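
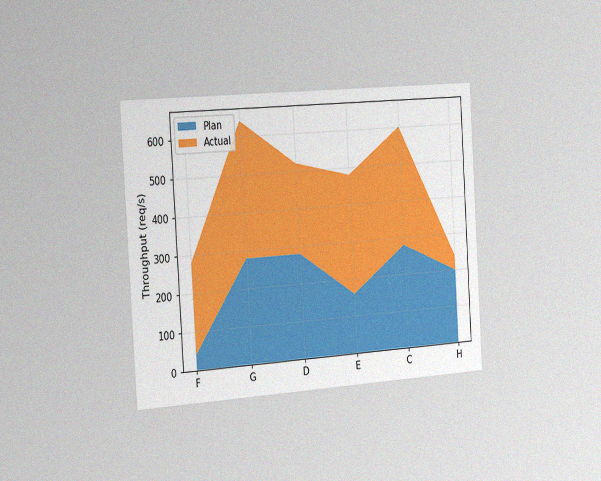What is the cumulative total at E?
The chart is tilted about 4° counter-clockwise and viewed slightly from the left, with some photo noise. The stacked total at E reaches 480req/s.

480req/s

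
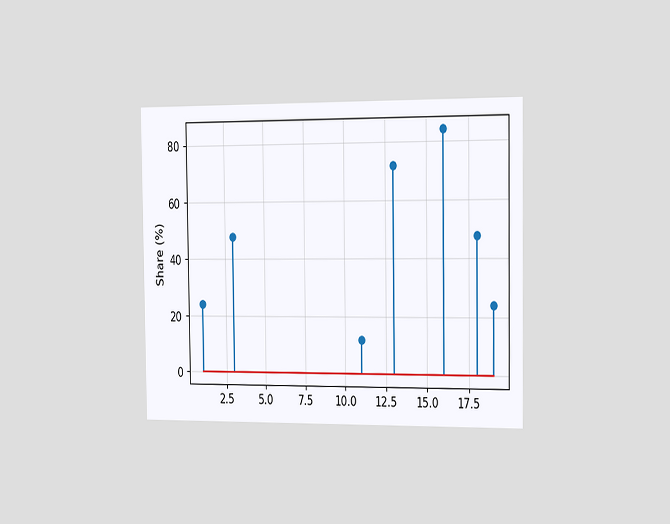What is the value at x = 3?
The chart is viewed slightly from the right. The stem at x=3 reaches 48%.

48%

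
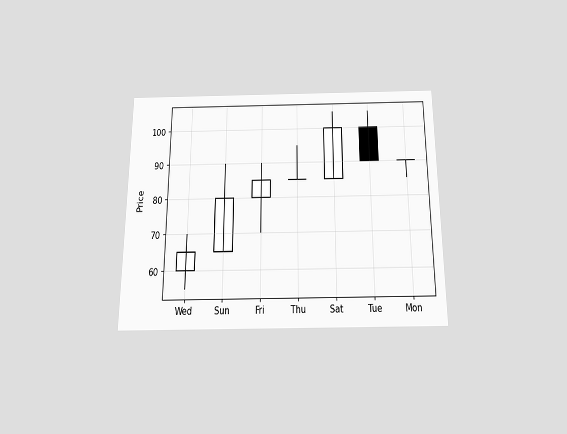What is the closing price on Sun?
80

The chart is viewed slightly from below. The Sun candle closes at 80.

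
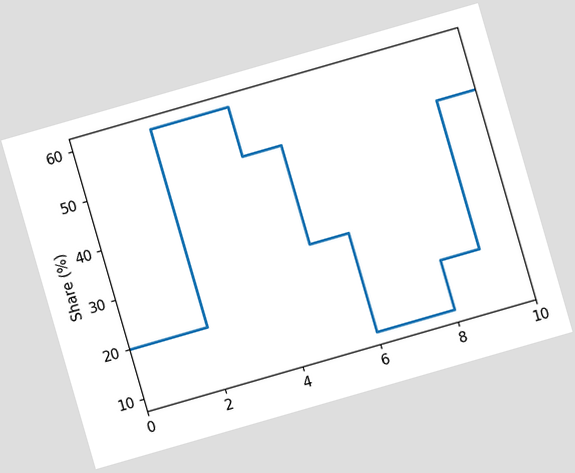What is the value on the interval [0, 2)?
20%

The chart is tilted about 16° counter-clockwise. On [0, 2) the step sits at 20%.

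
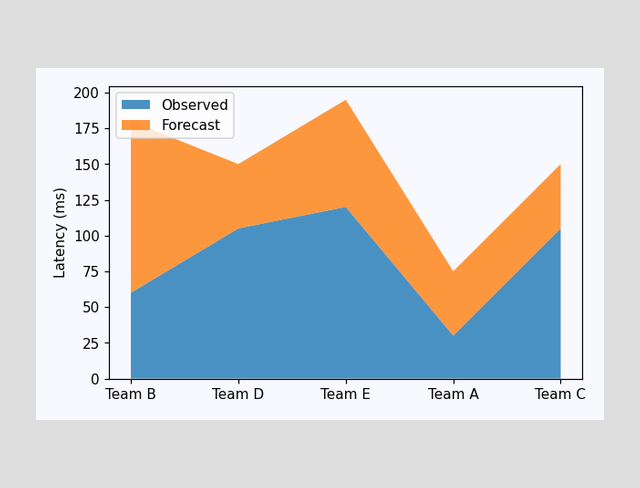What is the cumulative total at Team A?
The stacked total at Team A reaches 75ms.

75ms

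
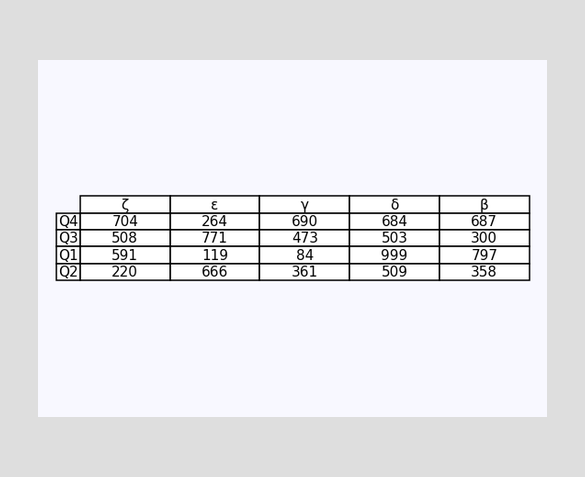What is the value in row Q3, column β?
300

The (Q3, β) cell reads 300.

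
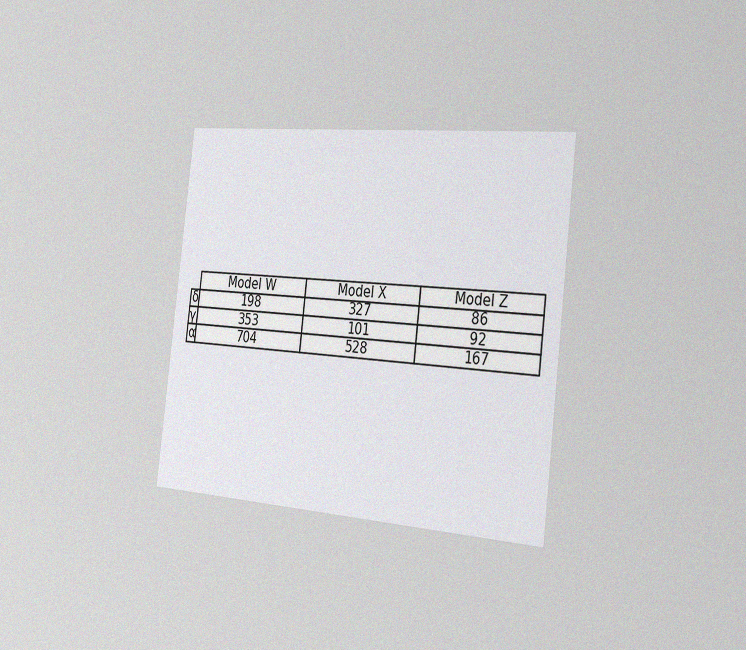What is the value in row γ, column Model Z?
The chart is tilted about 7° clockwise and viewed slightly from the right, with some photo noise. The (γ, Model Z) cell reads 92.

92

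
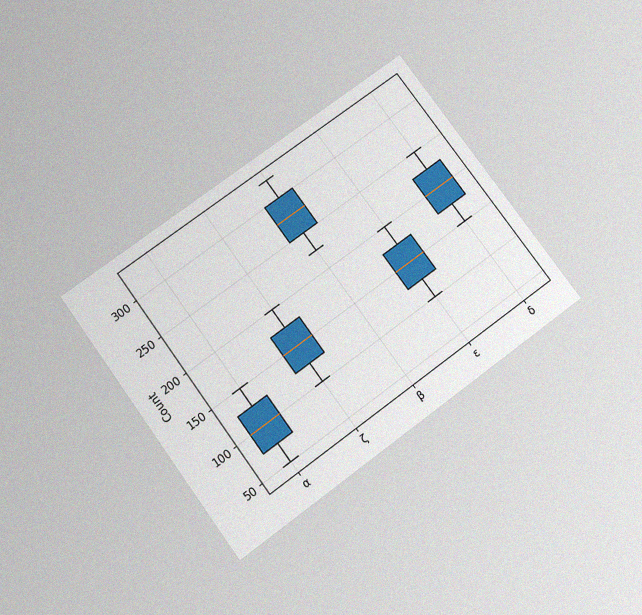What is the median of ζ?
150

The chart is tilted about 36° counter-clockwise and viewed slightly from below, with some photo noise. The median line in the ζ box sits at 150.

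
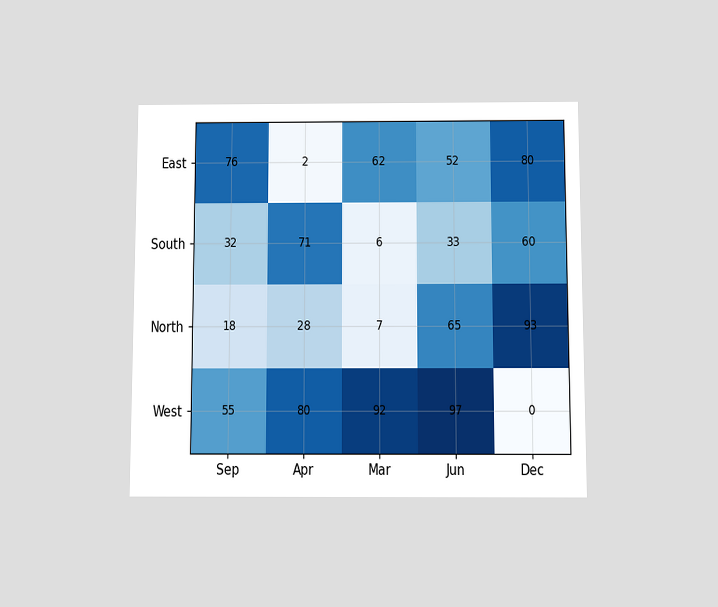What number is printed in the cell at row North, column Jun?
The chart is viewed slightly from below. The (North, Jun) cell reads 65.

65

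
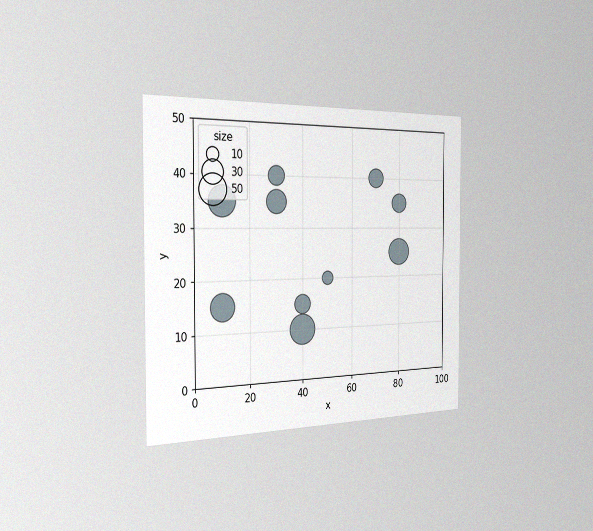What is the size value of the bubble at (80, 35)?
The chart is viewed slightly from the left, with some photo noise. Matching the bubble at (80, 35) against the size legend gives 20.

20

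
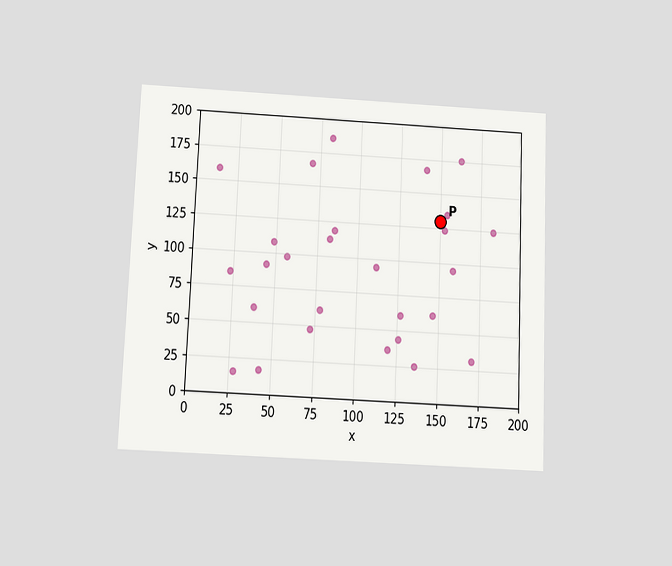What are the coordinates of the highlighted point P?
(150, 130)

The chart is tilted about 2° clockwise and viewed slightly from below. Following the gridlines from P to each axis, P sits at (150, 130).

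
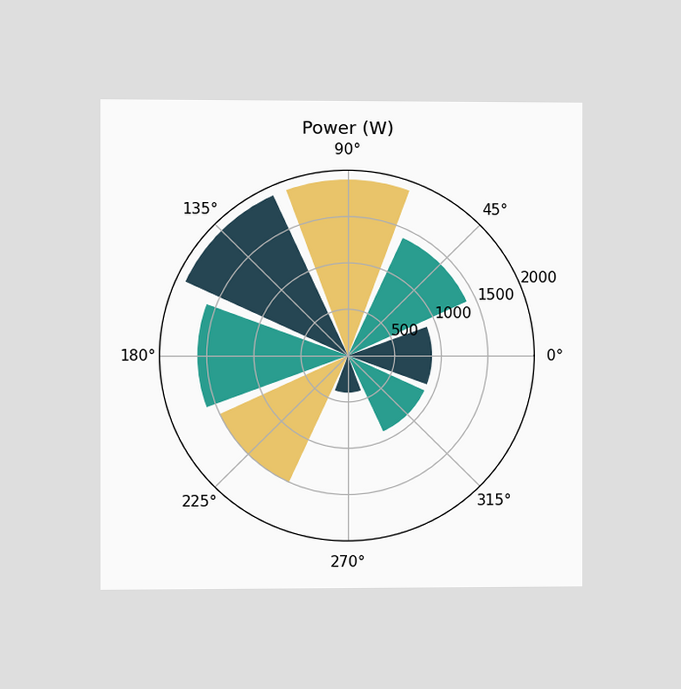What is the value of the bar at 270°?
The chart is viewed slightly from the left. The bar at 270° reaches 400W on the radial axis.

400W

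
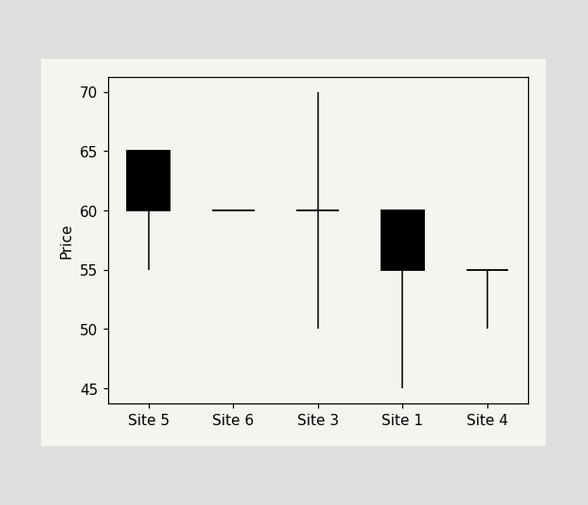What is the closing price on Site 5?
60

The Site 5 candle closes at 60.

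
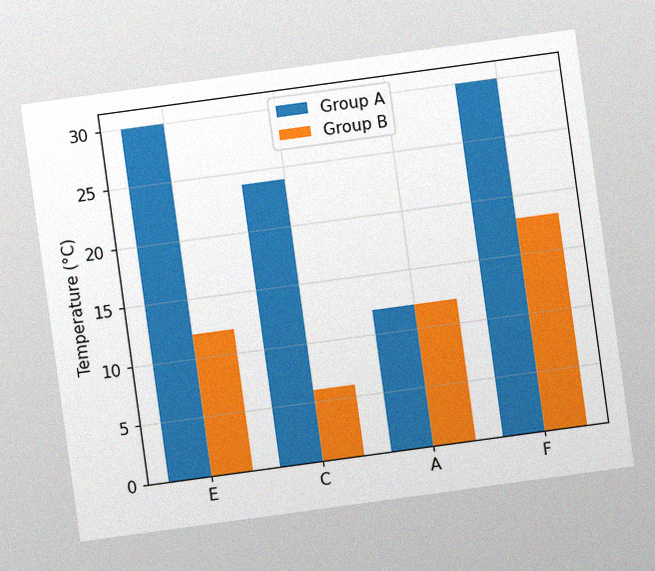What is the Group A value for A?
12°C

The chart is tilted about 8° counter-clockwise, with some photo noise. The Group A bar at A reaches 12°C on the y-axis.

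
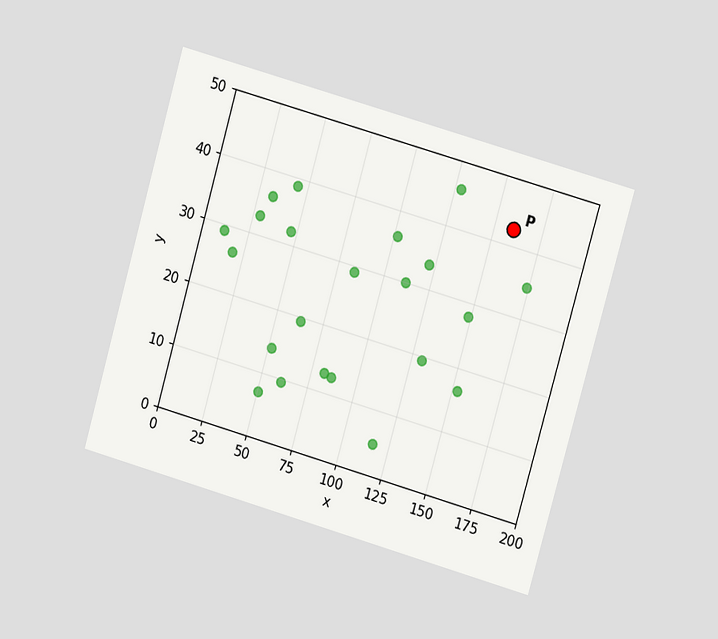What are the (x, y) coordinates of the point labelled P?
(160, 42.5)

The chart is tilted about 16° clockwise and viewed at a slight angle. Following the gridlines from P to each axis, P sits at (160, 42.5).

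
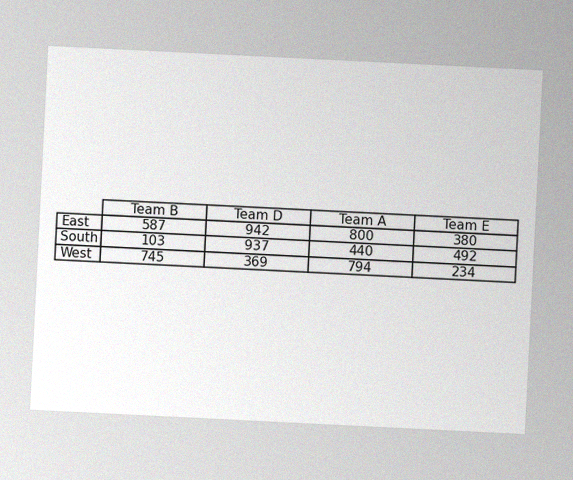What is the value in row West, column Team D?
The chart is tilted about 3° clockwise, with some photo noise. The (West, Team D) cell reads 369.

369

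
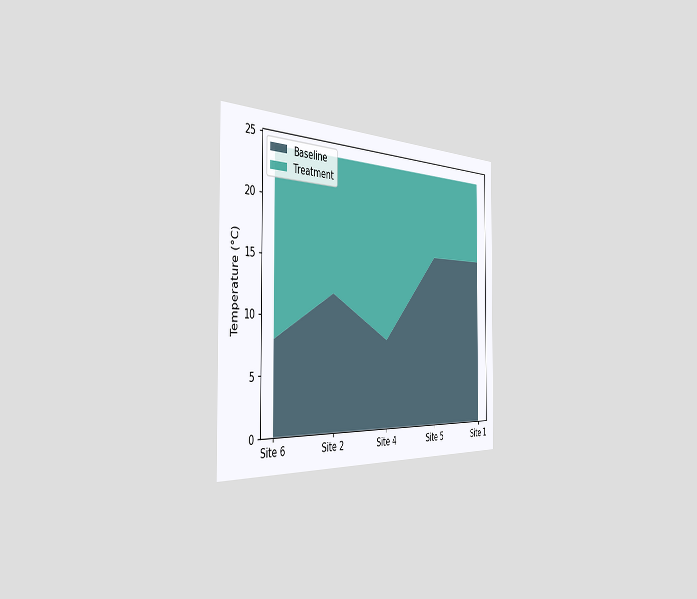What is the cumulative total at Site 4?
The chart is viewed slightly from the left. The stacked total at Site 4 reaches 24°C.

24°C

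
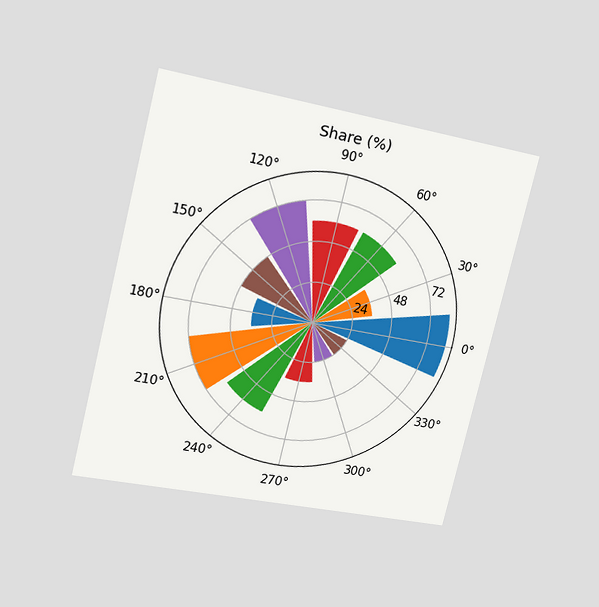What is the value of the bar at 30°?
The chart is tilted about 14° clockwise and viewed at a slight angle. The bar at 30° reaches 36% on the radial axis.

36%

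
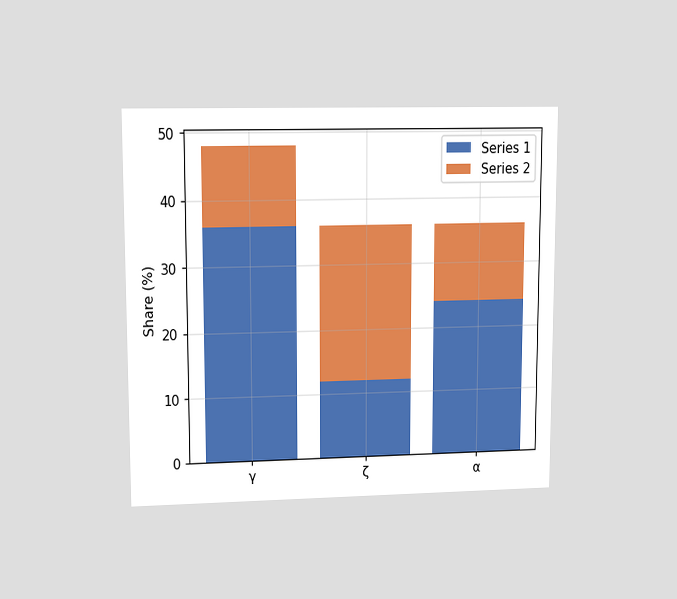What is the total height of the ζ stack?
The chart is viewed at a slight angle. The ζ stack's top reaches 36% on the y-axis.

36%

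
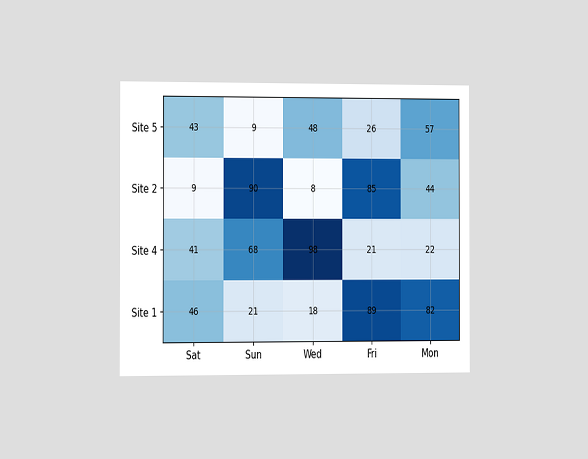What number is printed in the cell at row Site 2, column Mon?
The chart is viewed slightly from the left. The (Site 2, Mon) cell reads 44.

44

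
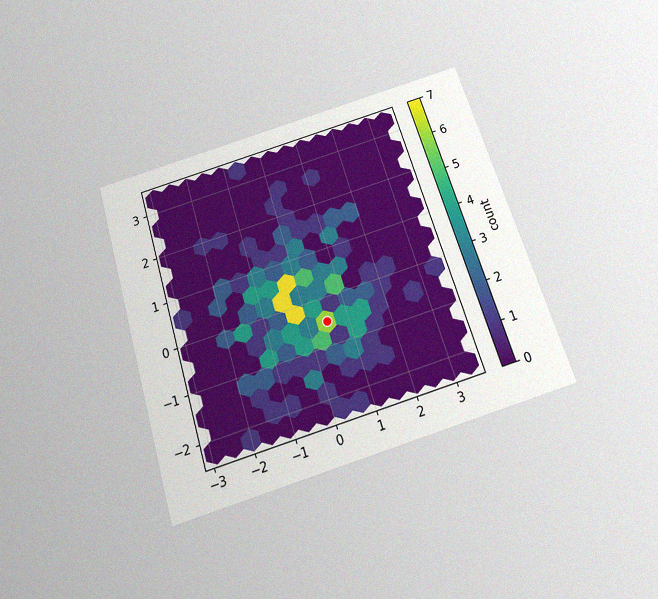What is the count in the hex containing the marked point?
6

The chart is tilted about 17° counter-clockwise and viewed slightly from below, with some photo noise. The marked hex reads 6 on the colorbar.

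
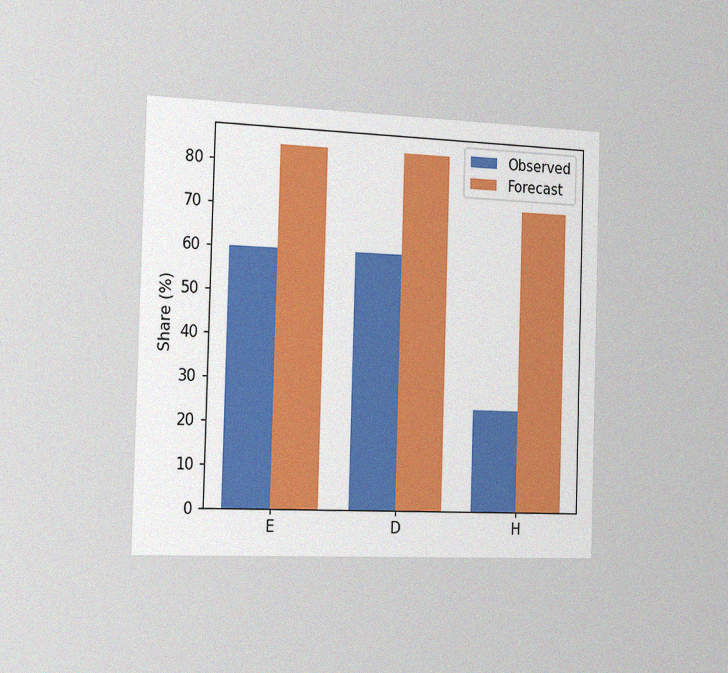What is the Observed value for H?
24%

The chart is viewed slightly from the left, with some photo noise. The Observed bar at H reaches 24% on the y-axis.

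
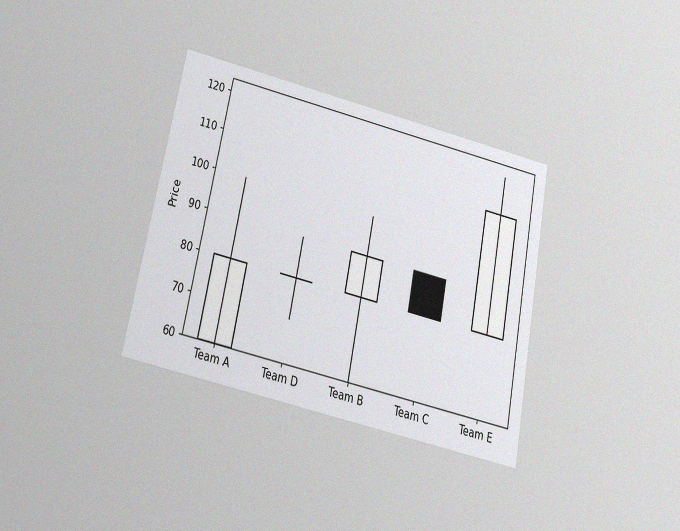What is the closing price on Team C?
The chart is tilted about 11° clockwise and viewed slightly from below, with some photo noise. The Team C candle closes at 80.

80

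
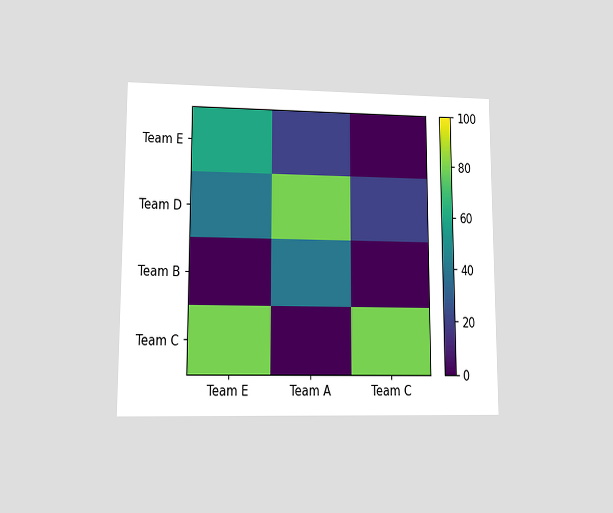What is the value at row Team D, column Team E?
40

The chart is viewed at a slight angle. Matching cell (Team D, Team E) against the colorbar gives 40.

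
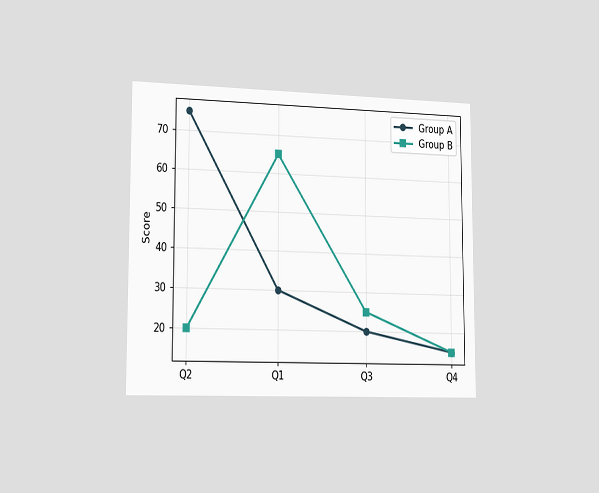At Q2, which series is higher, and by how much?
The chart is viewed slightly from the left. At Q2, Group A sits above the other line by 55.

Group A, by 55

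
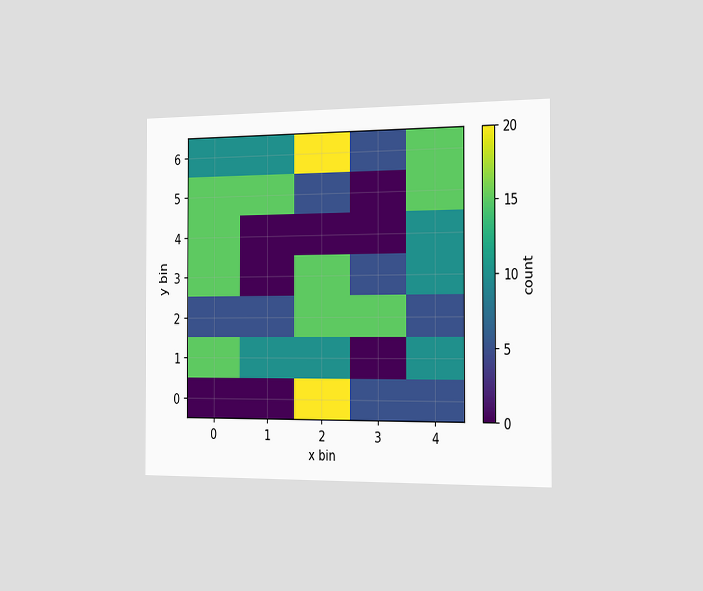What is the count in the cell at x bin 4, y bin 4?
10

The chart is viewed slightly from the right. Matching the cell (4, 4) against the colorbar gives 10.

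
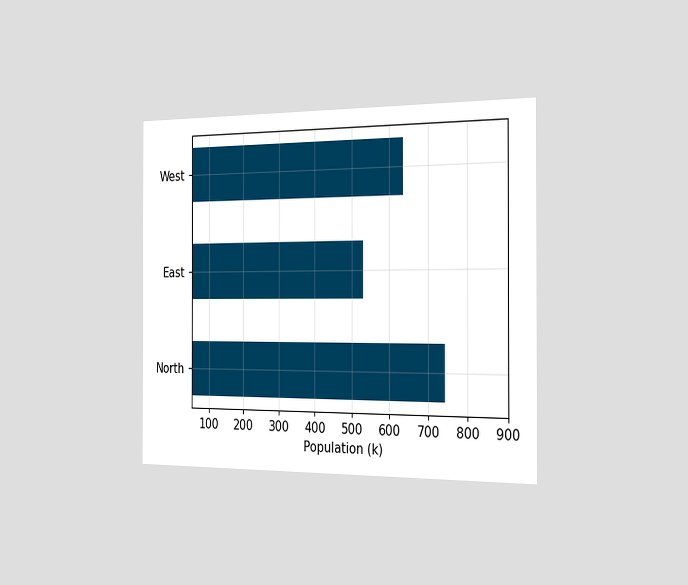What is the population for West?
The chart is viewed slightly from the right. Reading along the chart's x-axis, the West bar reaches 636k.

636k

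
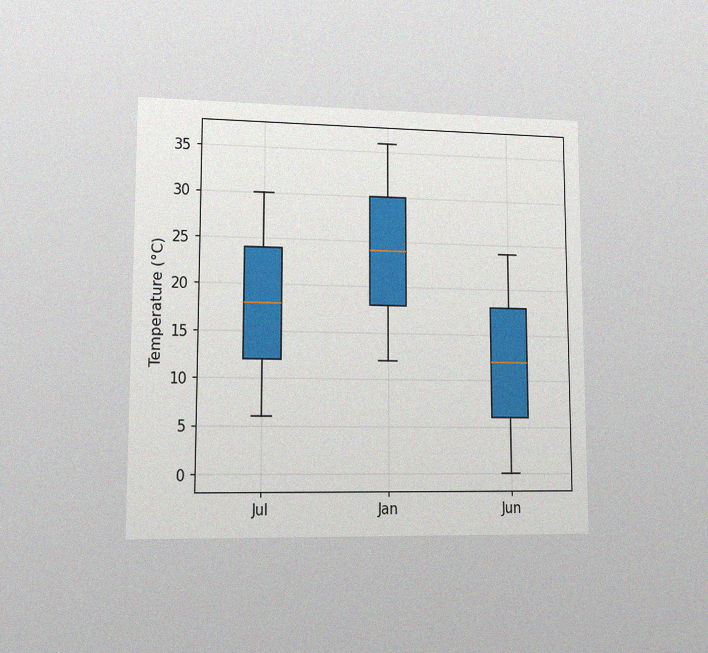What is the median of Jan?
The chart is viewed at a slight angle, with some photo noise. The median line in the Jan box sits at 24°C.

24°C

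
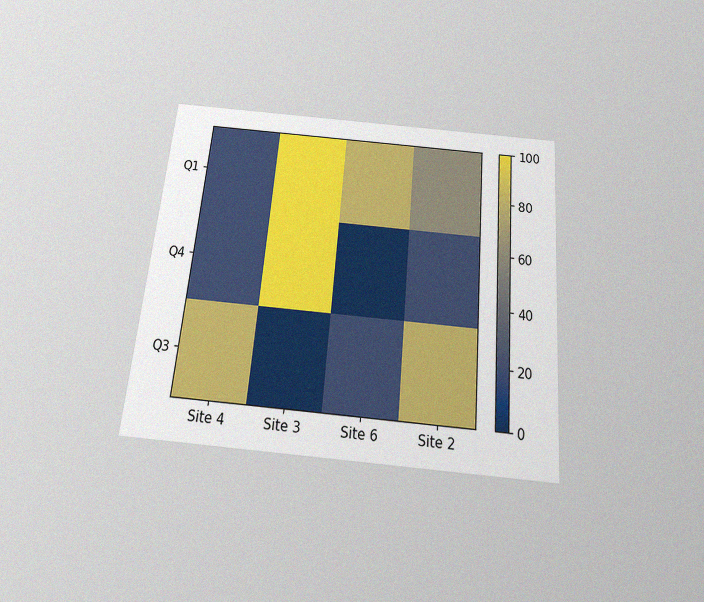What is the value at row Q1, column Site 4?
The chart is tilted about 5° clockwise and viewed slightly from below, with some photo noise. Matching cell (Q1, Site 4) against the colorbar gives 20.

20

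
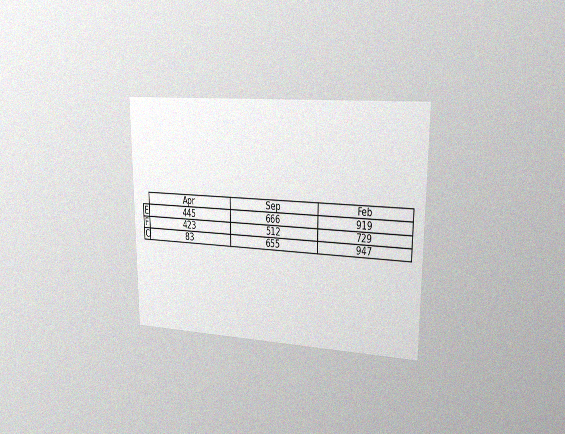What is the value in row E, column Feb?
919

The chart is viewed slightly from the right, with some photo noise. The (E, Feb) cell reads 919.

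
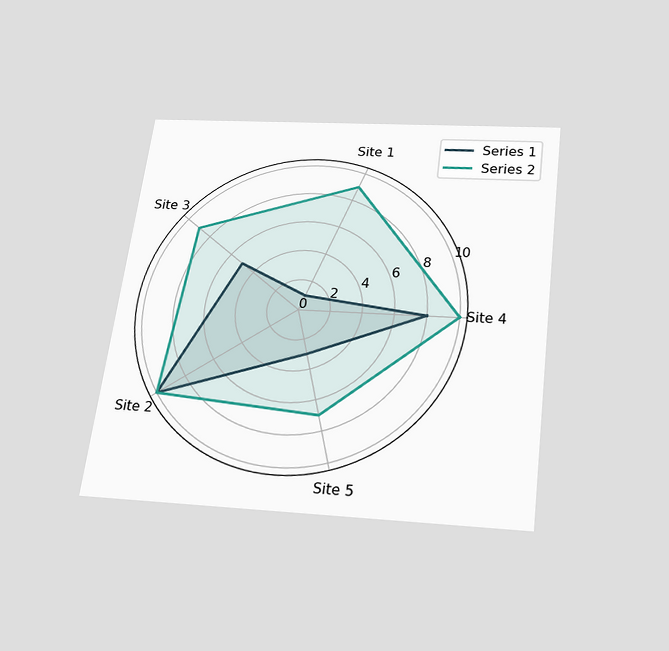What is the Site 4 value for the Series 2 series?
10

The chart is tilted about 7° clockwise and viewed slightly from below. On the Site 4 axis, Series 2 reaches 10.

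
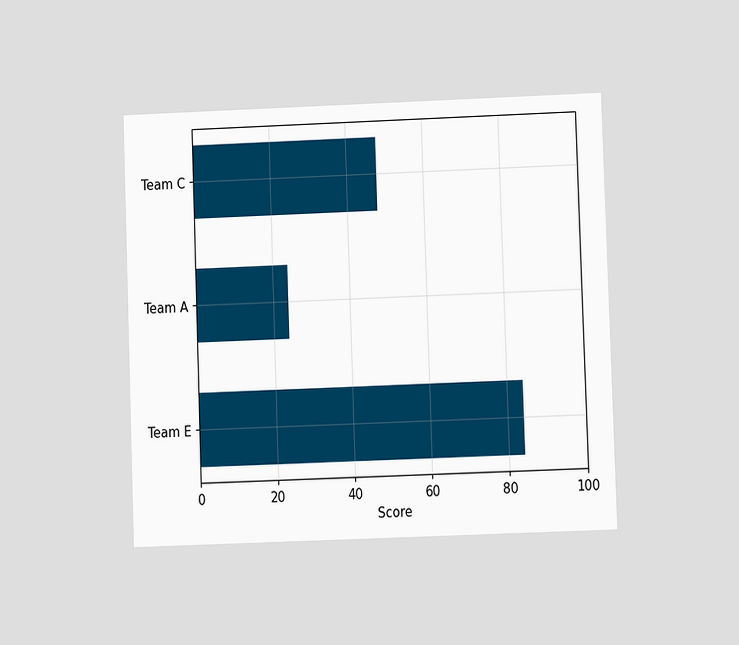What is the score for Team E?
The chart is tilted about 2° counter-clockwise and viewed at a slight angle. Reading along the chart's x-axis, the Team E bar reaches 84.

84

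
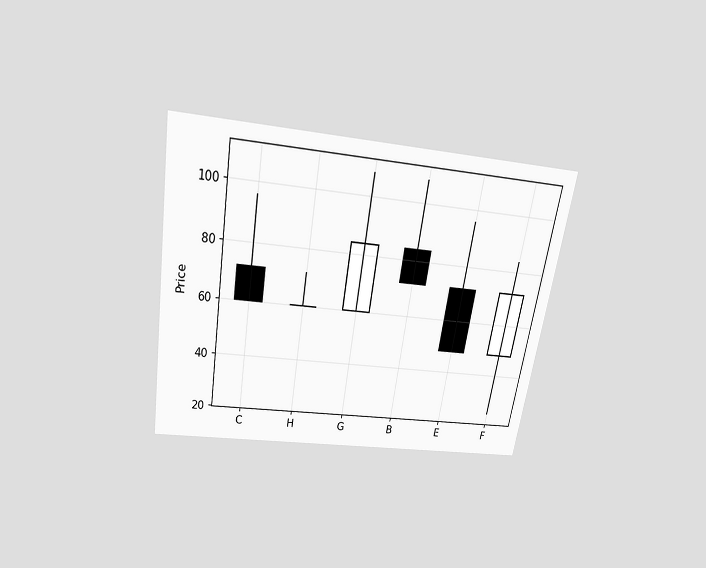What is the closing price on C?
The chart is tilted about 9° clockwise and viewed slightly from above. The C candle closes at 60.

60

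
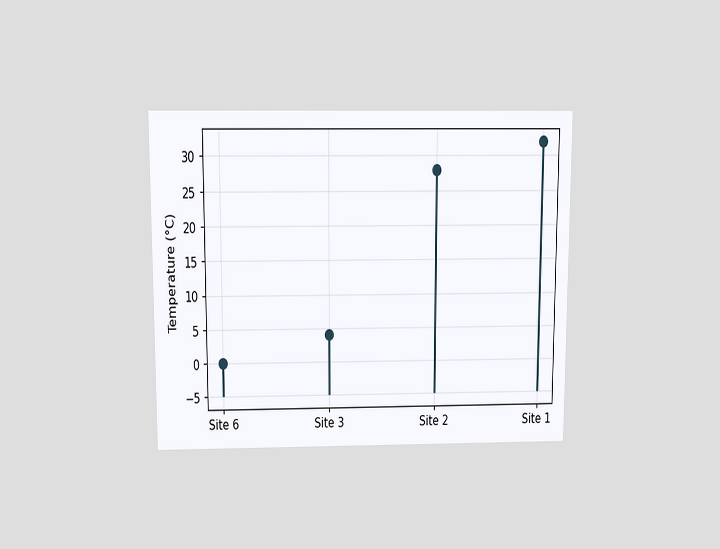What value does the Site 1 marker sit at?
The chart is viewed slightly from above. The Site 1 marker sits at 32°C.

32°C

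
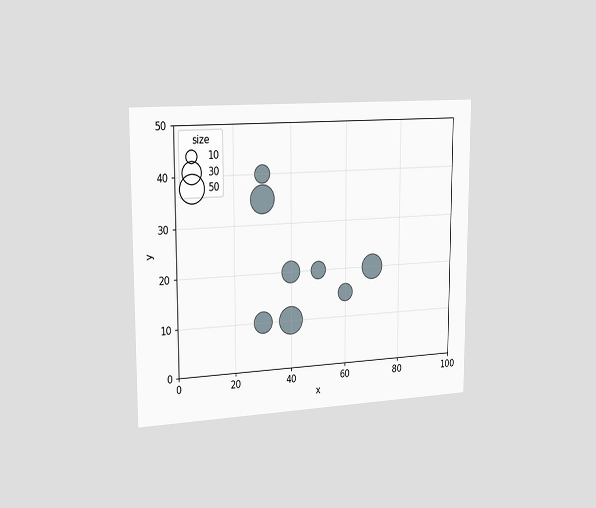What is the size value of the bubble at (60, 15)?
20

The chart is viewed slightly from the left. Matching the bubble at (60, 15) against the size legend gives 20.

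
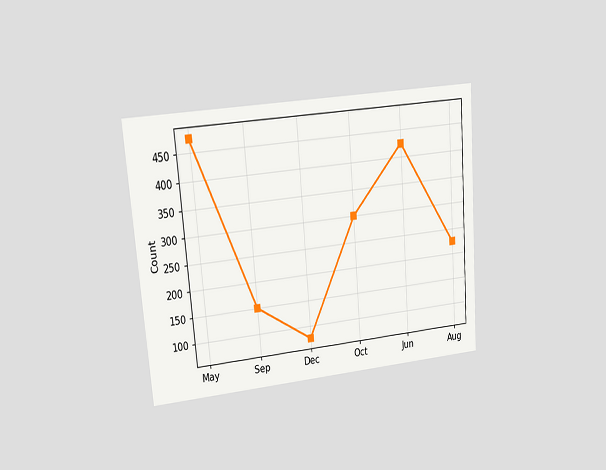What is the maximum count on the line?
The chart is tilted about 5° counter-clockwise and viewed at a slight angle. The highest point is at May, and reading across to the y-axis gives 475.

475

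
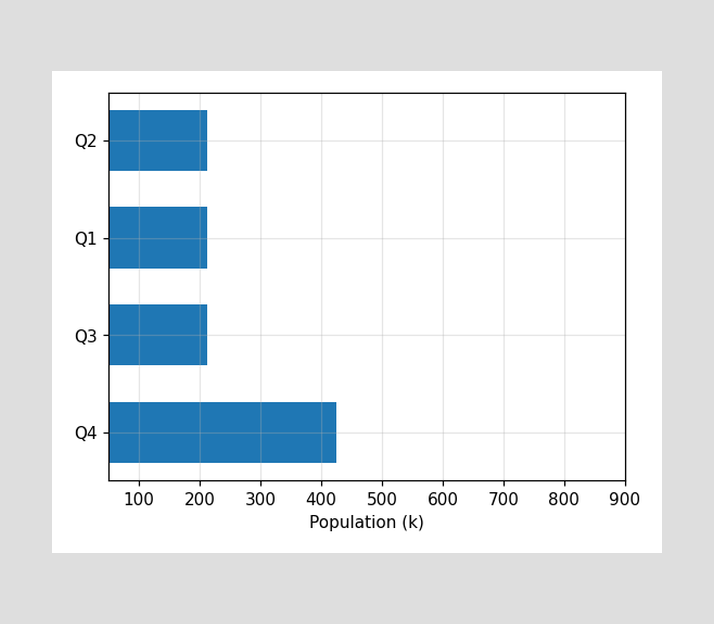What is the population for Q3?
212k

Reading along the chart's x-axis, the Q3 bar reaches 212k.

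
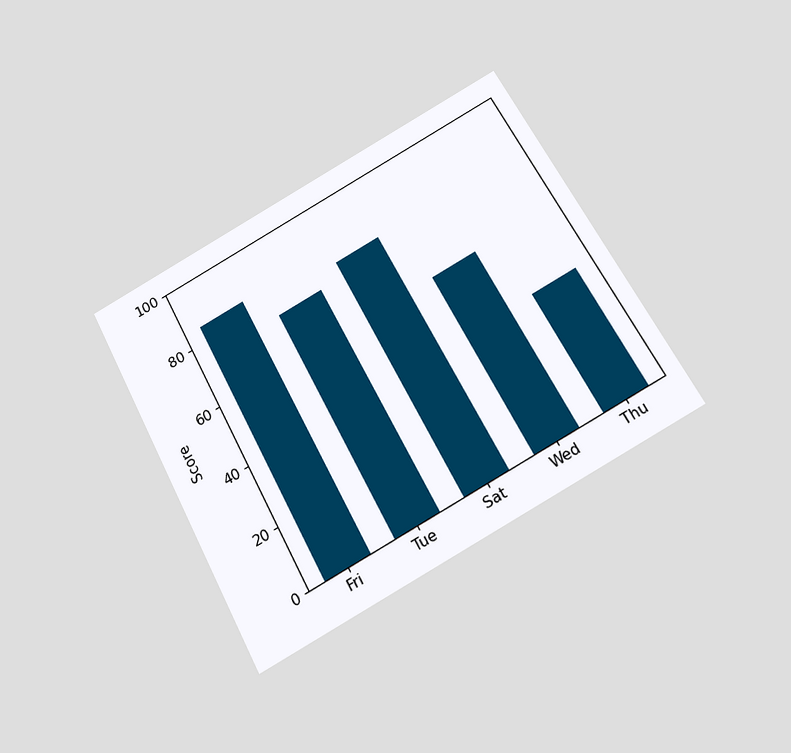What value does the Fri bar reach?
The chart is tilted about 28° counter-clockwise and viewed slightly from below. Reading along the chart's y-axis, the Fri bar reaches 85.

85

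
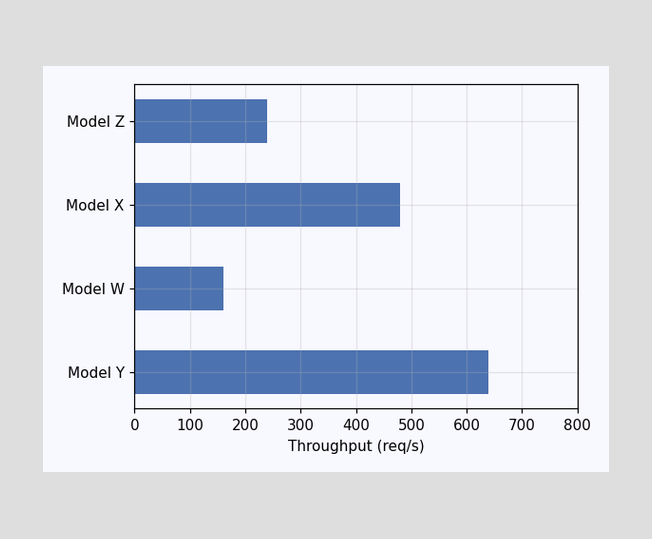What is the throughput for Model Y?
Reading along the chart's x-axis, the Model Y bar reaches 640req/s.

640req/s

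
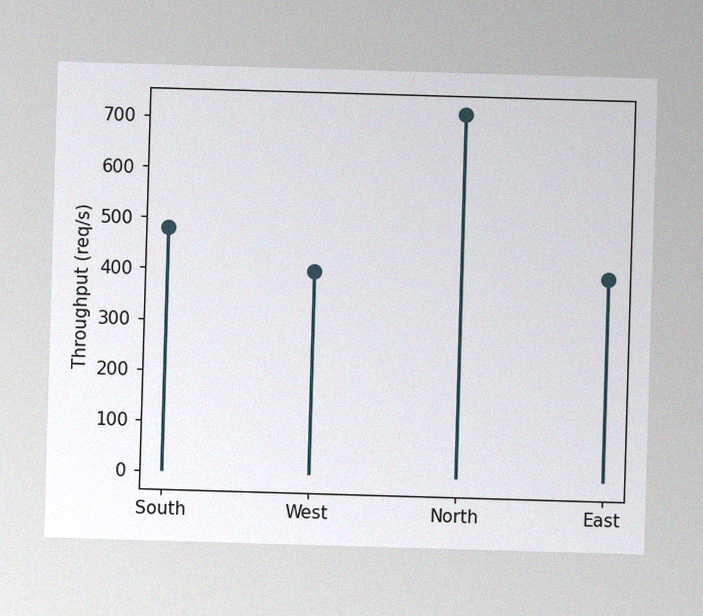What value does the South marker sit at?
480req/s

The image has some photo noise and uneven lighting. The South marker sits at 480req/s.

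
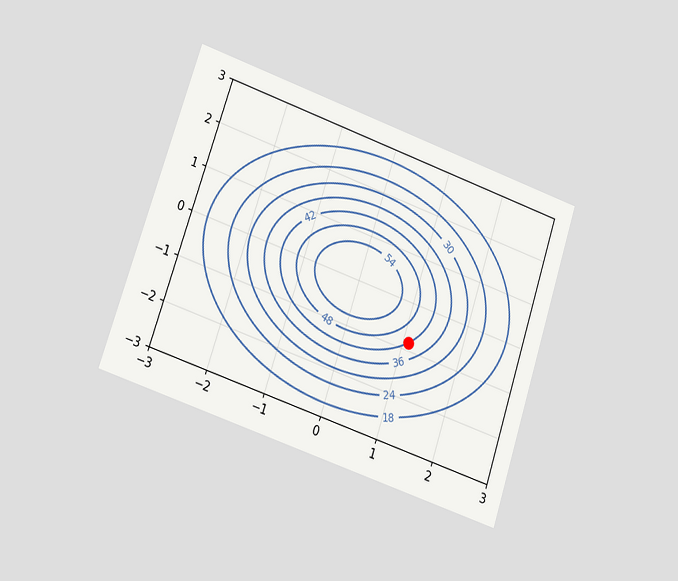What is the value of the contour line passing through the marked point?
The chart is tilted about 18° clockwise and viewed at a slight angle. The marked point sits on the contour labelled 42.

42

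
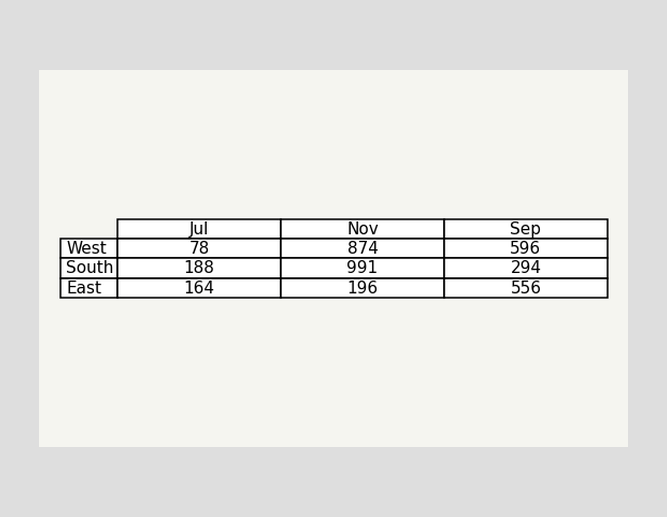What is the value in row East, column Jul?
The (East, Jul) cell reads 164.

164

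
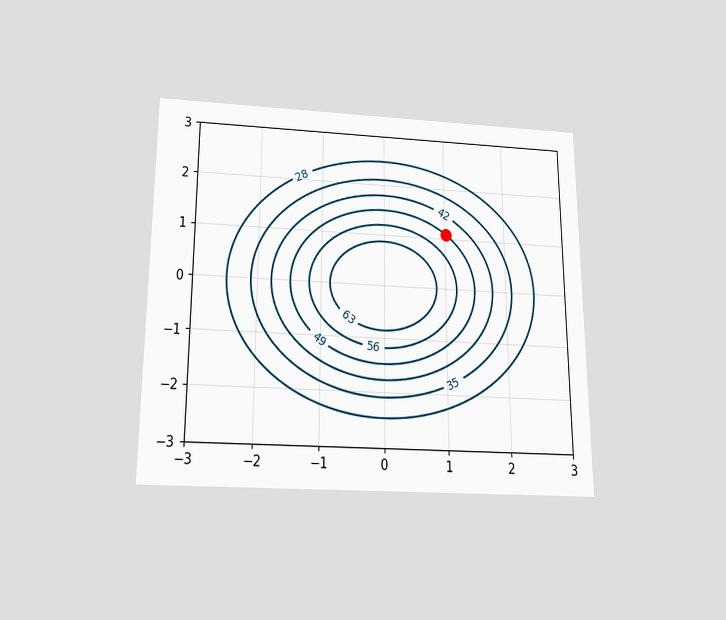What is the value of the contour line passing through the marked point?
The chart is viewed slightly from below. The marked point sits on the contour labelled 49.

49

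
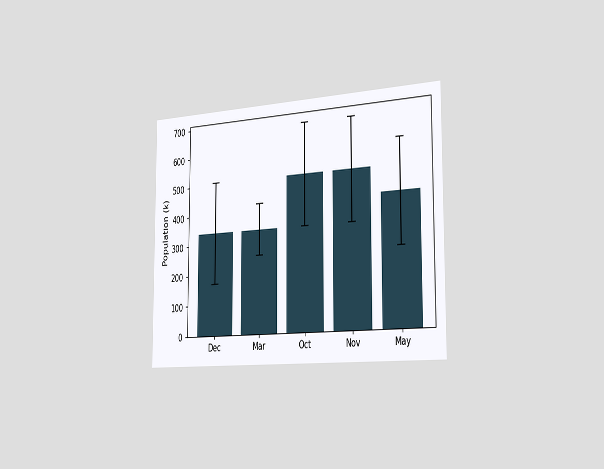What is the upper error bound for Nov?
The chart is viewed slightly from the right. The Nov bar's upper whisker reaches 680k.

680k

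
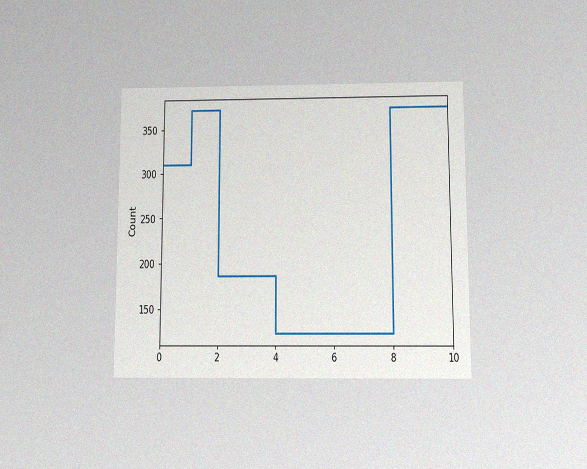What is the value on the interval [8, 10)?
The chart is viewed slightly from below, with some photo noise. On [8, 10) the step sits at 372.

372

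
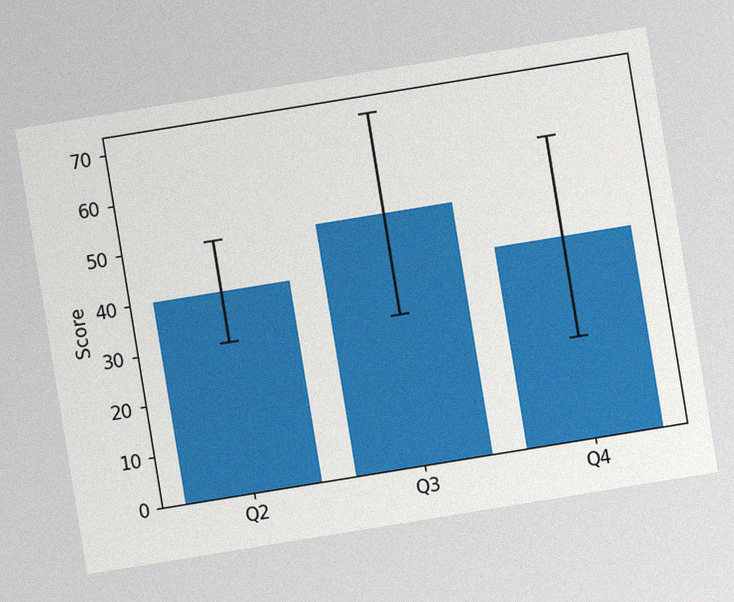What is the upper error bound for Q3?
The chart is tilted about 9° counter-clockwise, with some photo noise. The Q3 bar's upper whisker reaches 70.

70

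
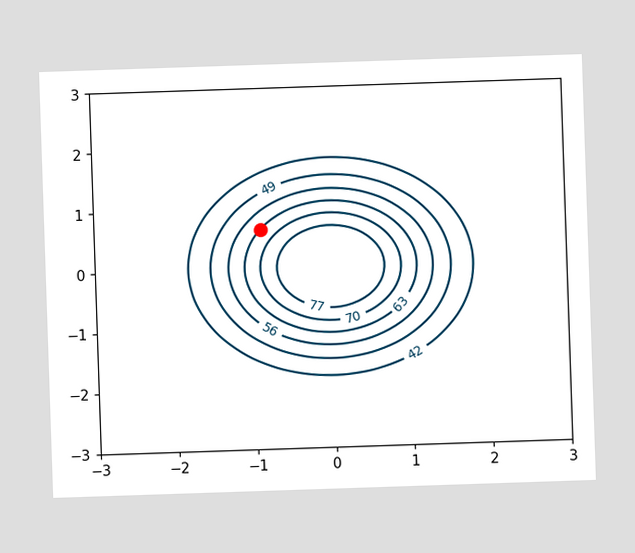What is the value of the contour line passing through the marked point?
63

The marked point sits on the contour labelled 63.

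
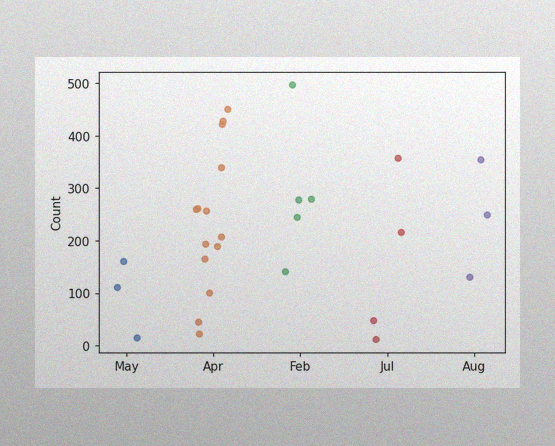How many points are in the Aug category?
The image has some photo noise and uneven lighting. Counting the markers in the Aug column gives 3.

3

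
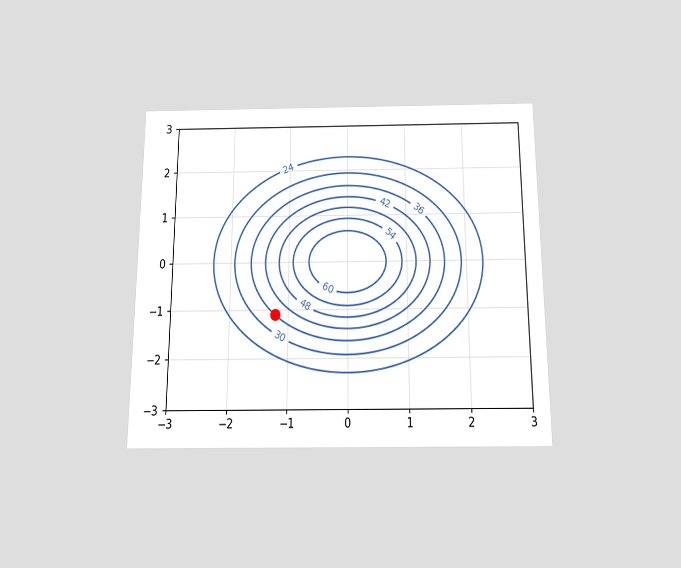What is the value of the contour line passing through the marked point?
36

The chart is viewed slightly from below. The marked point sits on the contour labelled 36.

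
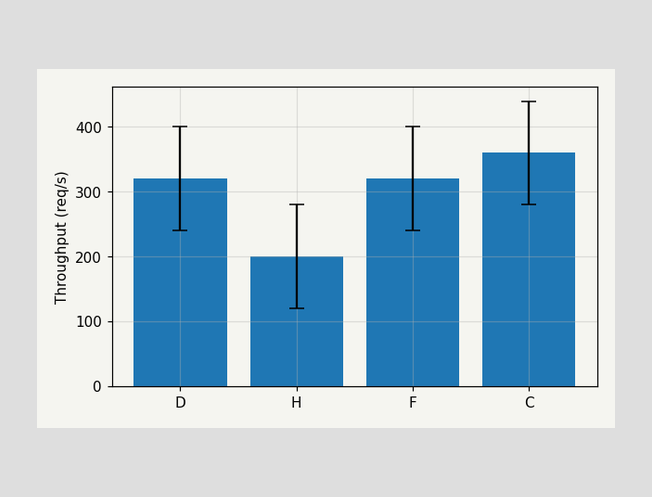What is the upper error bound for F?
400req/s

The F bar's upper whisker reaches 400req/s.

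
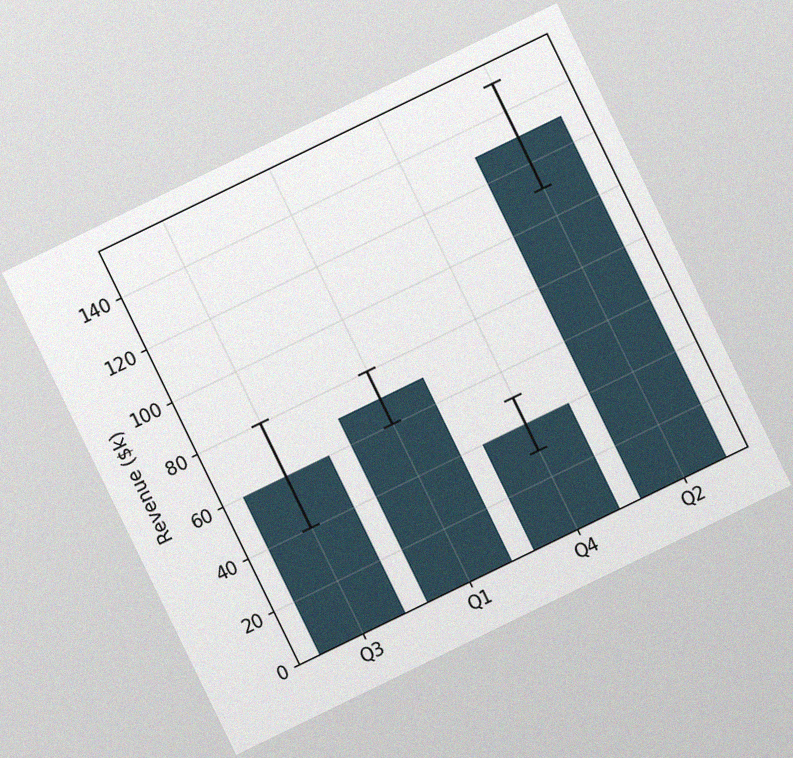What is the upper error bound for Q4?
The chart is tilted about 26° counter-clockwise, with some photo noise. The Q4 bar's upper whisker reaches $50k.

$50k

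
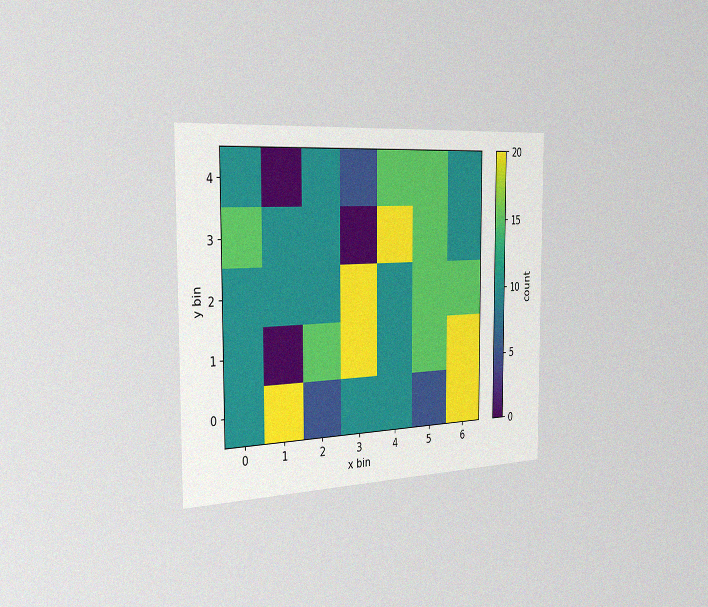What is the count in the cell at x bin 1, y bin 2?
The chart is viewed slightly from the left, with some photo noise. Matching the cell (1, 2) against the colorbar gives 10.

10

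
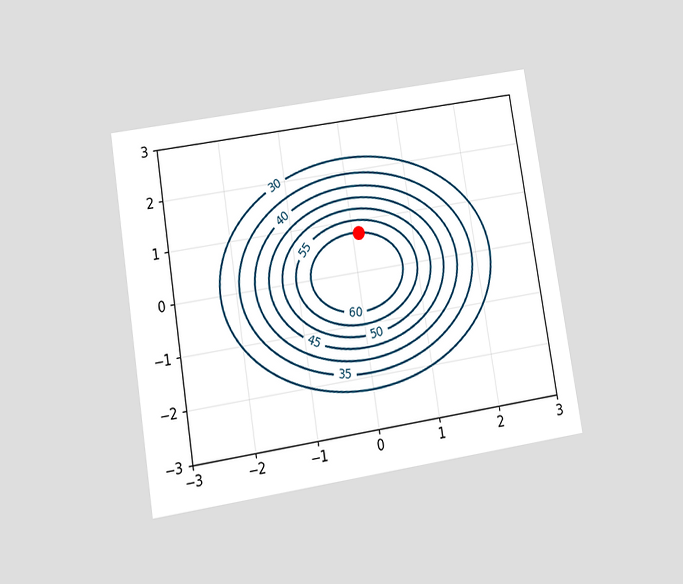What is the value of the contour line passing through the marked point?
The chart is tilted about 9° counter-clockwise and viewed at a slight angle. The marked point sits on the contour labelled 60.

60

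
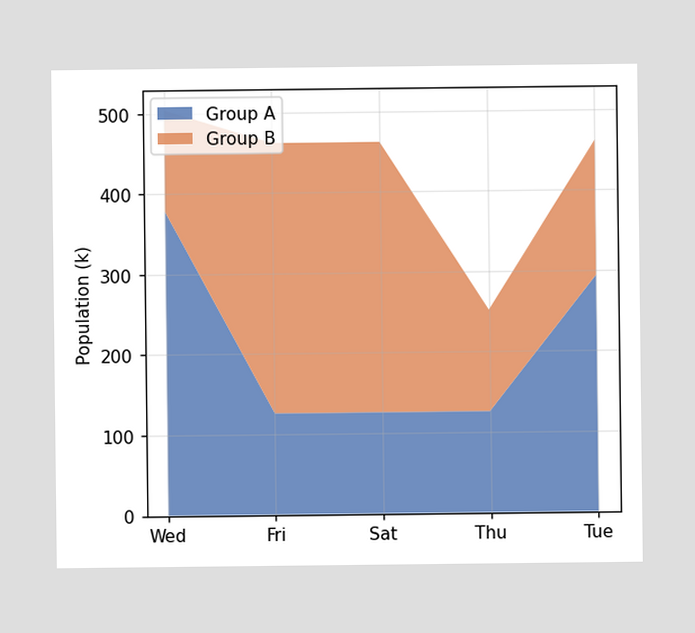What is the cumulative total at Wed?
The stacked total at Wed reaches 504k.

504k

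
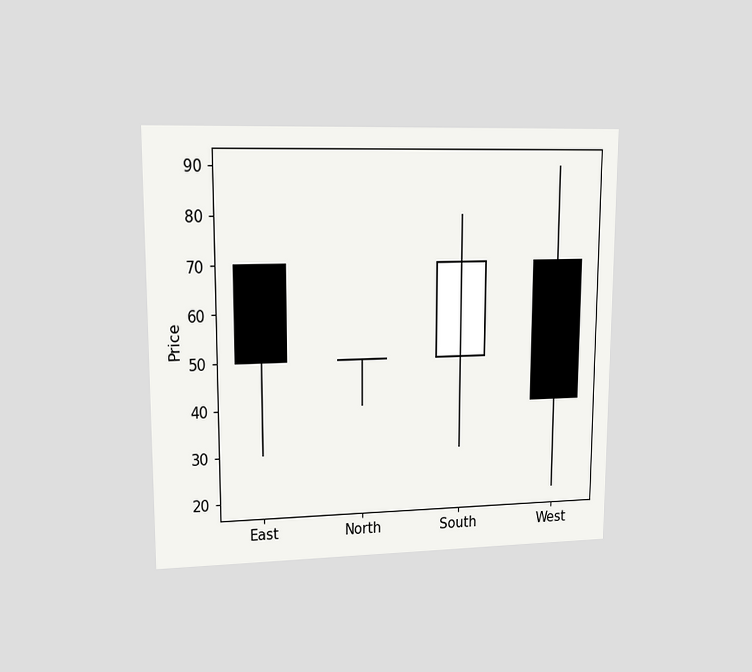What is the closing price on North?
50

The chart is viewed at a slight angle. The North candle closes at 50.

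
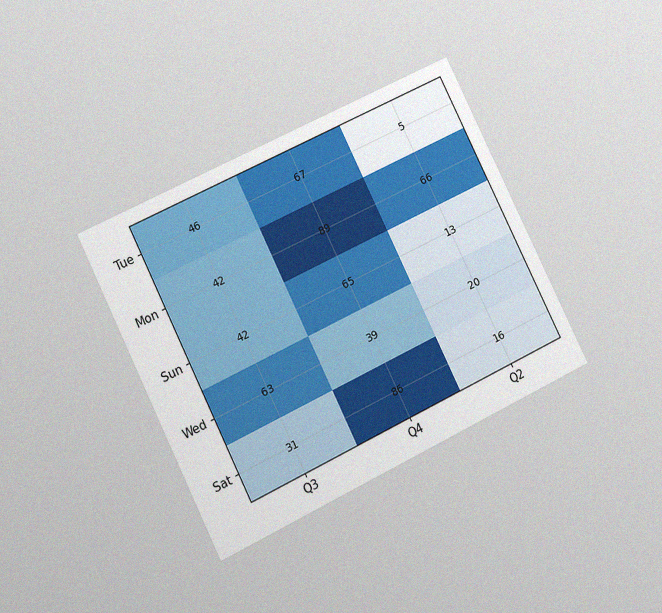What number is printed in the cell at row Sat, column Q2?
The chart is tilted about 26° counter-clockwise and viewed at a slight angle, with some photo noise. The (Sat, Q2) cell reads 16.

16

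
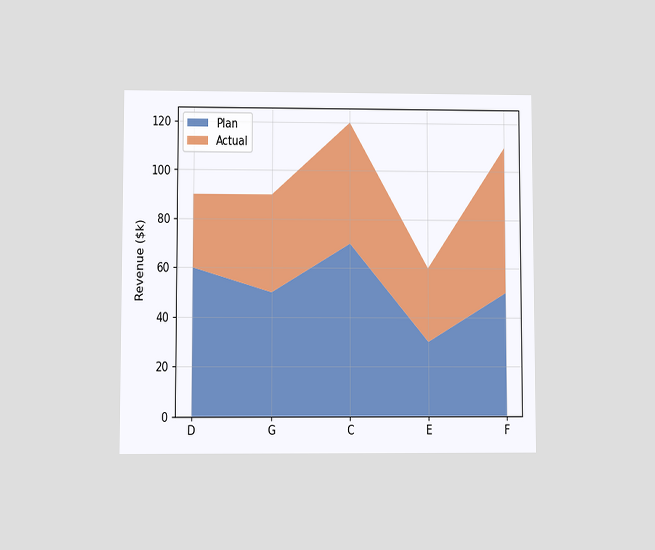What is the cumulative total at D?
The chart is viewed at a slight angle. The stacked total at D reaches $90k.

$90k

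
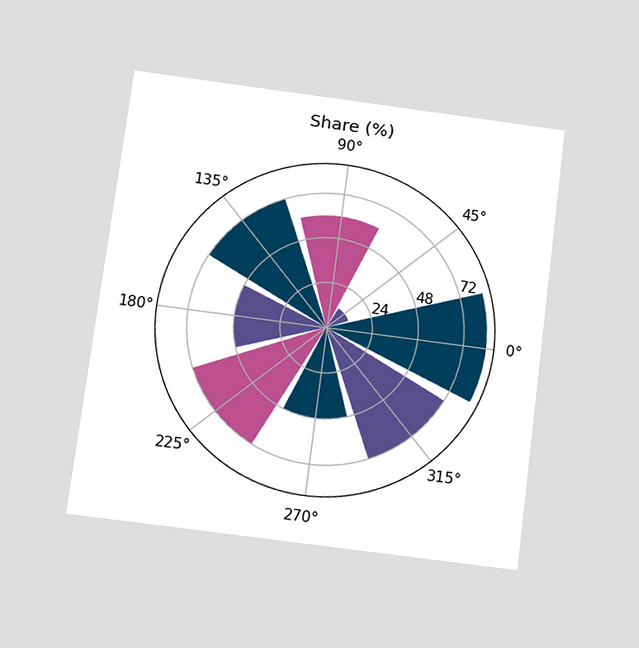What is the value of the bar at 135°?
72%

The chart is tilted about 7° clockwise and viewed slightly from below. The bar at 135° reaches 72% on the radial axis.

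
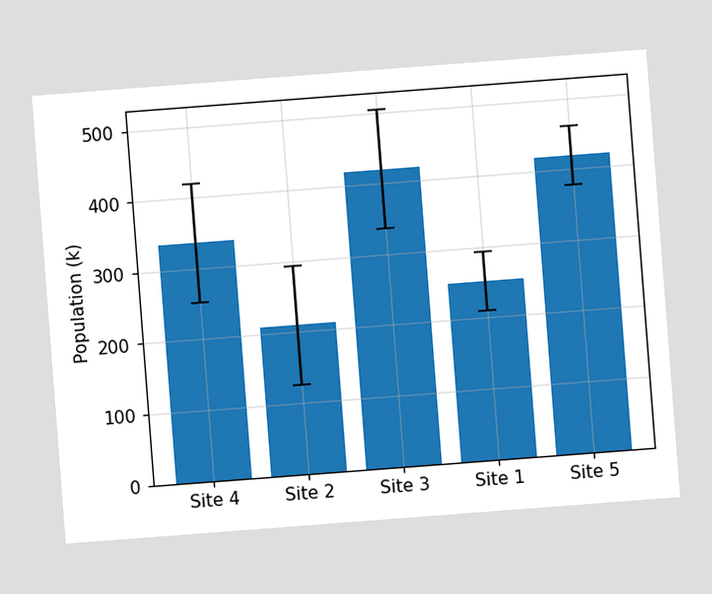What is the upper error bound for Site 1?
294k

The chart is tilted about 4° counter-clockwise. The Site 1 bar's upper whisker reaches 294k.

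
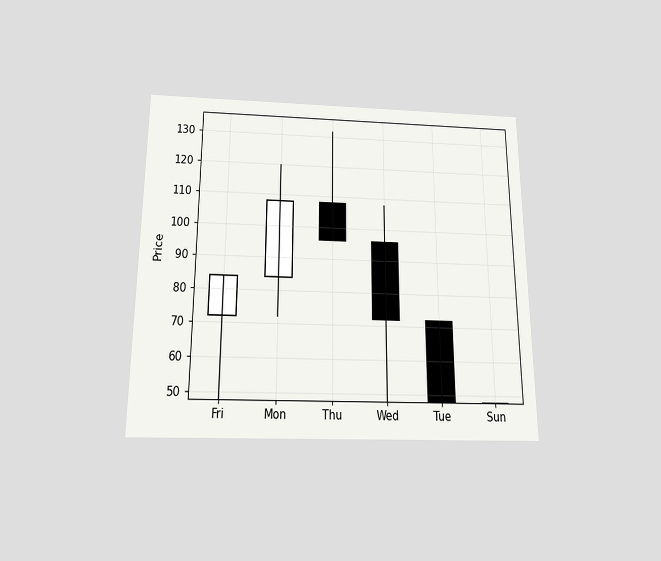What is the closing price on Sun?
The chart is viewed slightly from below. The Sun candle closes at 48.

48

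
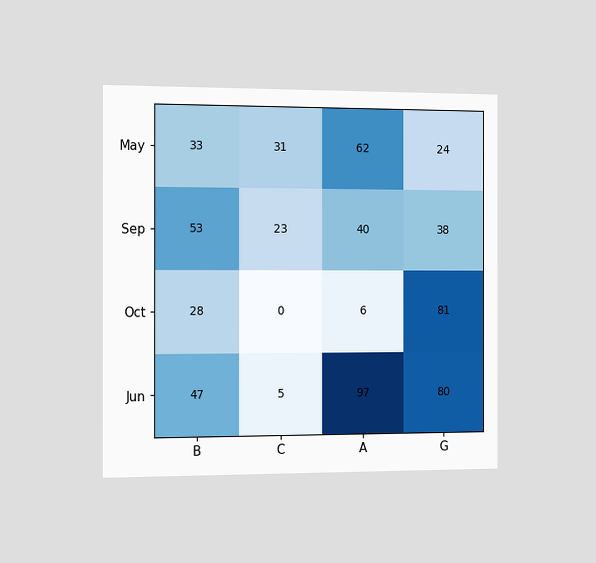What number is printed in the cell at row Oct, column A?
6

The chart is viewed slightly from the left. The (Oct, A) cell reads 6.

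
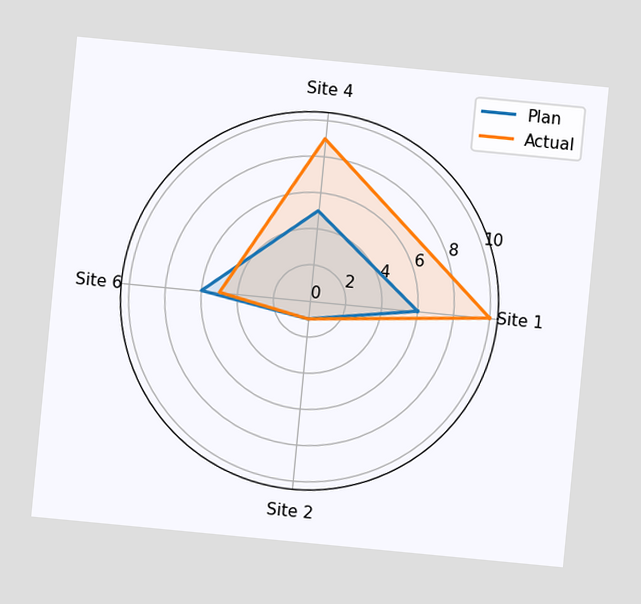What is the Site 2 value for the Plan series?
The chart is tilted about 5° clockwise. On the Site 2 axis, Plan reaches 1.

1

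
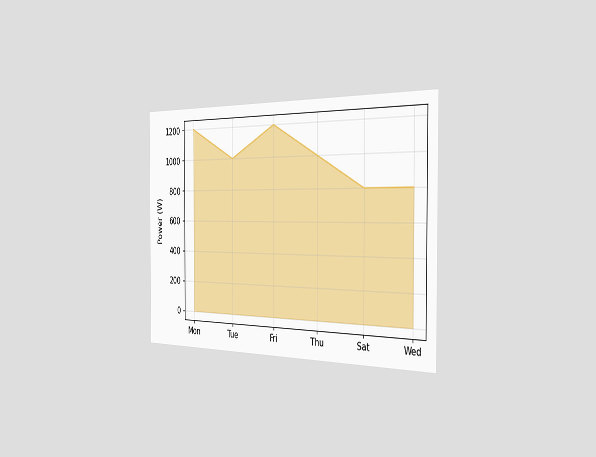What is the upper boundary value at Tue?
The chart is viewed slightly from the right. At Tue the upper boundary is at 1000W.

1000W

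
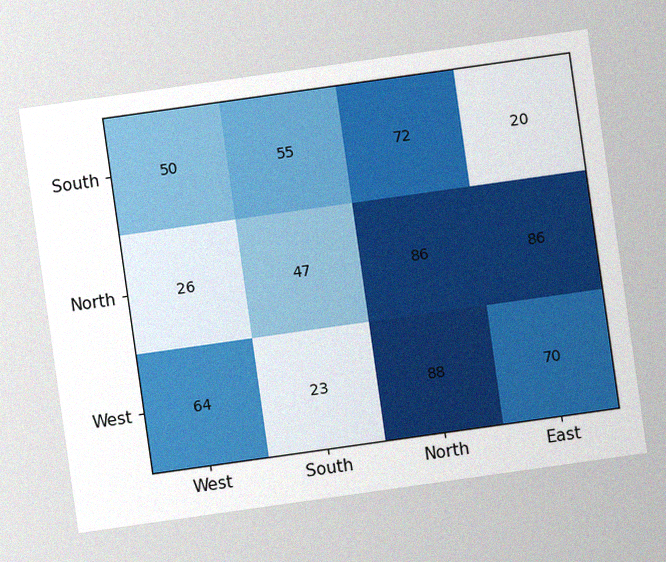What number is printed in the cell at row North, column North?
86

The chart is tilted about 8° counter-clockwise, with some photo noise. The (North, North) cell reads 86.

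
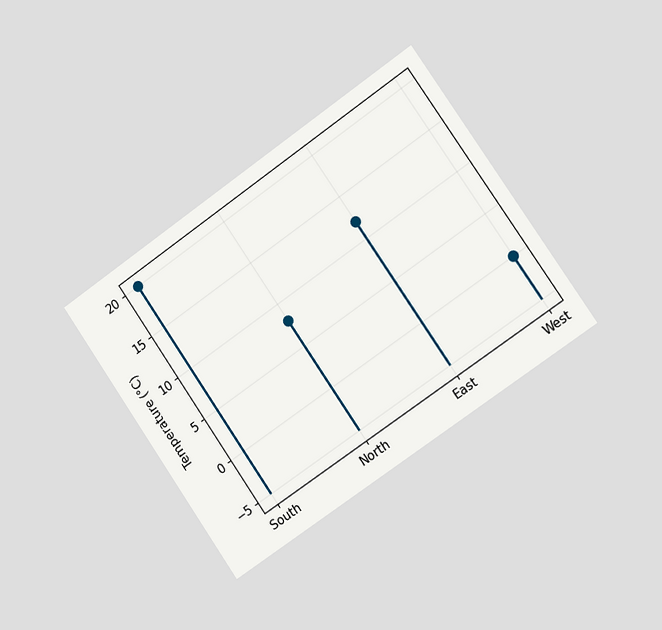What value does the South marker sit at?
The chart is tilted about 35° counter-clockwise and viewed slightly from the right. The South marker sits at 20°C.

20°C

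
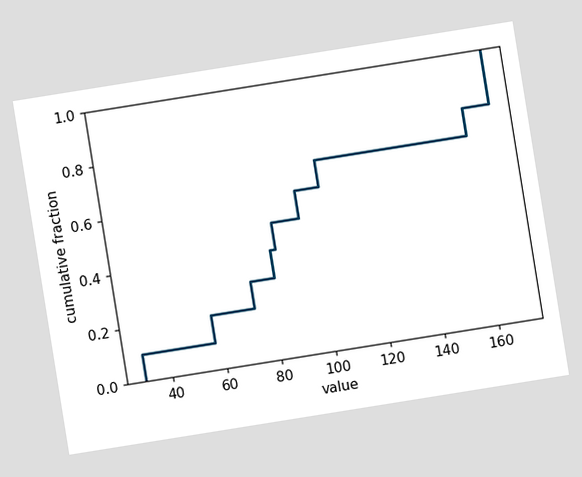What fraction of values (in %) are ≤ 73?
30%

The chart is tilted about 9° counter-clockwise. At x=73 the ECDF step is at 30%.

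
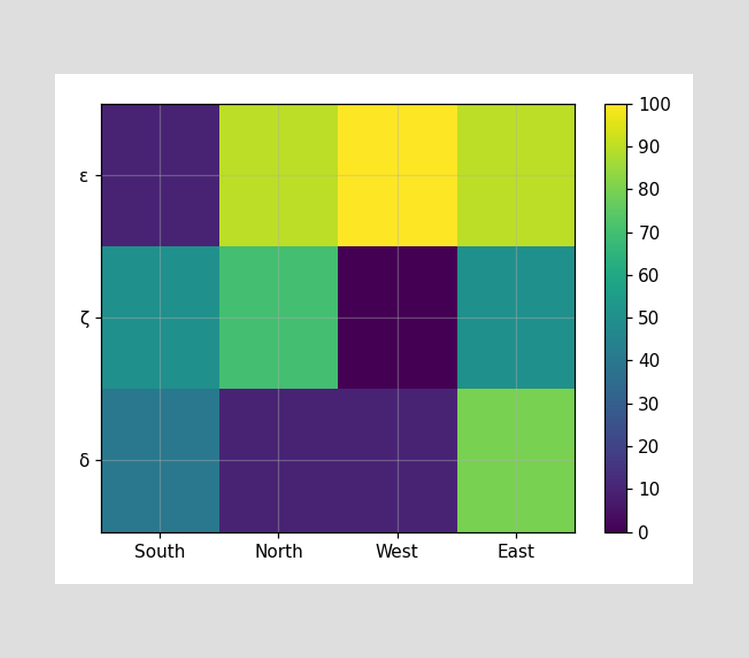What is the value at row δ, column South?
40

Matching cell (δ, South) against the colorbar gives 40.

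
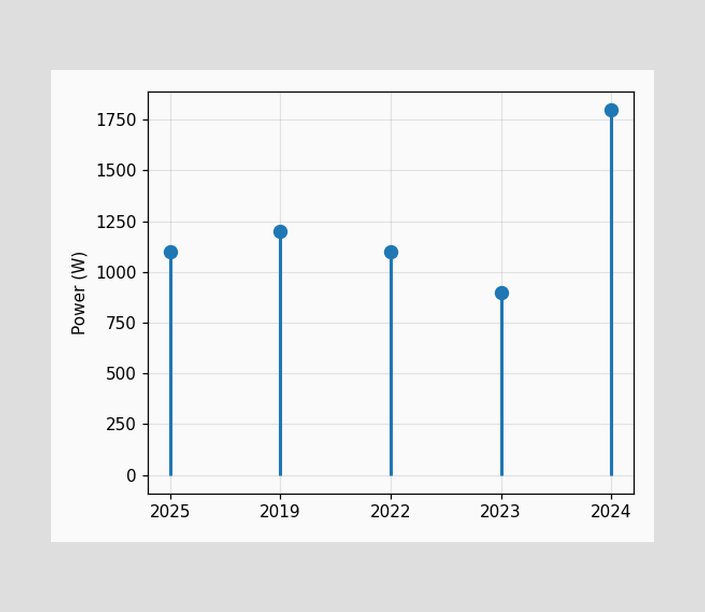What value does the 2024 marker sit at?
The 2024 marker sits at 1800W.

1800W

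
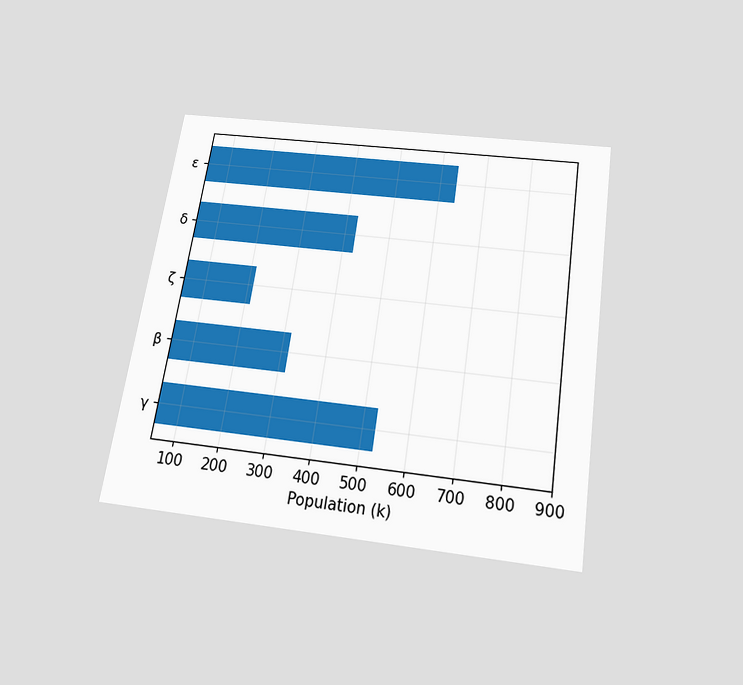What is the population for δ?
The chart is tilted about 9° clockwise and viewed slightly from below. Reading along the chart's x-axis, the δ bar reaches 424k.

424k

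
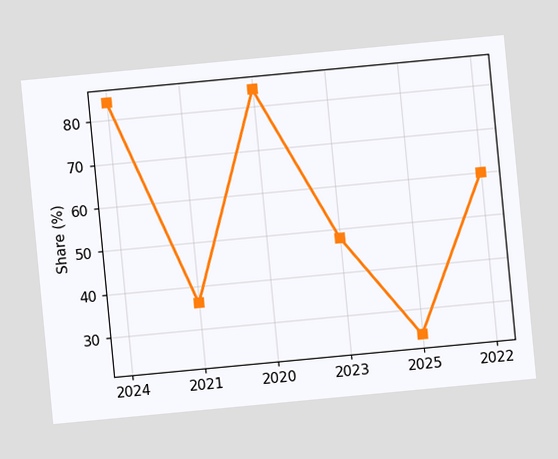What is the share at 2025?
The chart is tilted about 5° counter-clockwise. At 2025, the line is at 24%.

24%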